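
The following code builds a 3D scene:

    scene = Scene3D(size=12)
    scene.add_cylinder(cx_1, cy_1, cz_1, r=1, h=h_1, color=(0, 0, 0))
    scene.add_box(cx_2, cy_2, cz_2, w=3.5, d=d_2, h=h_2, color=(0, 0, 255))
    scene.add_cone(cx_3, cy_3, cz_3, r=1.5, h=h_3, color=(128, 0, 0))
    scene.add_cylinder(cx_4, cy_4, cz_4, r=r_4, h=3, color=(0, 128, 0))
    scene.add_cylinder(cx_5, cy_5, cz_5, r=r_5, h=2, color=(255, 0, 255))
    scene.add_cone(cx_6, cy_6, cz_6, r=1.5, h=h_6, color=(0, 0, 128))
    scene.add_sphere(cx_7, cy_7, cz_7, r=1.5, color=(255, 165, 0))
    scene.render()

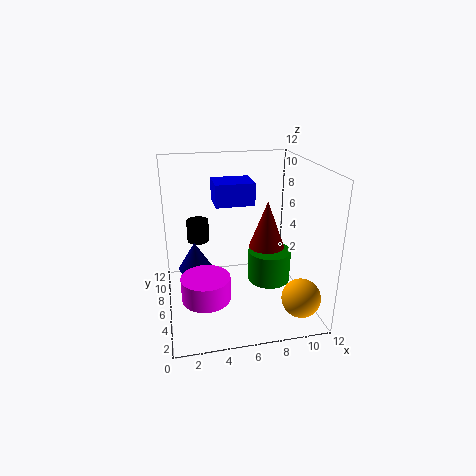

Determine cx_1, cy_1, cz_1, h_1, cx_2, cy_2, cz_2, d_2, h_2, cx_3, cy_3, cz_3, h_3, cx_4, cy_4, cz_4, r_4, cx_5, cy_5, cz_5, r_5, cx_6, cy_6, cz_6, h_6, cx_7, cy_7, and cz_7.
cx_1 = 3; cy_1 = 9.5; cz_1 = 4.5; h_1 = 2; cx_2 = 4.5; cy_2 = 8; cz_2 = 8; d_2 = 3; h_2 = 2; cx_3 = 8.5; cy_3 = 6; cz_3 = 5; h_3 = 4; cx_4 = 9.5; cy_4 = 8; cz_4 = 0.5; r_4 = 2; cx_5 = 3; cy_5 = 4.5; cz_5 = 1.5; r_5 = 2; cx_6 = 2.5; cy_6 = 8; cz_6 = 2.5; h_6 = 2.5; cx_7 = 10; cy_7 = 1.5; cz_7 = 2.5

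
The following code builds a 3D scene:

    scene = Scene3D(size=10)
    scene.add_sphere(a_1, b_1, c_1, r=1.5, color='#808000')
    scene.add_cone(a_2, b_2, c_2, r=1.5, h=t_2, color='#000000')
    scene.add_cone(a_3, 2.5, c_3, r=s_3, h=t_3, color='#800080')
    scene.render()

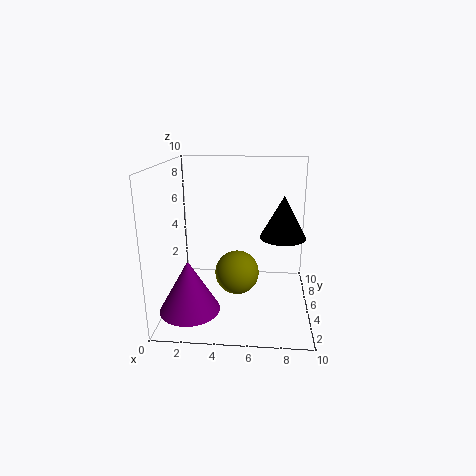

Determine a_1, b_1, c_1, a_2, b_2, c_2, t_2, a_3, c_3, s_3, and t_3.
a_1 = 5; b_1 = 4.25; c_1 = 2.75; a_2 = 8; b_2 = 4; c_2 = 5.5; t_2 = 2.75; a_3 = 2; c_3 = 0.75; s_3 = 2; t_3 = 3.5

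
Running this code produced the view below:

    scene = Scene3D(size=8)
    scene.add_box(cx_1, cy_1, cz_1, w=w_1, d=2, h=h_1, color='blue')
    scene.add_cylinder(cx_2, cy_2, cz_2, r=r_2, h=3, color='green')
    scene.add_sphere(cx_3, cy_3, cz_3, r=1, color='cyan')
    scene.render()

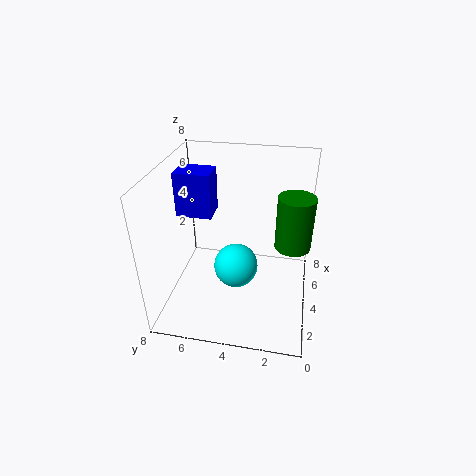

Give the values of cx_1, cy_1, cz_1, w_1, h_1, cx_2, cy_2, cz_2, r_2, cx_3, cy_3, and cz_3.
cx_1 = 4, cy_1 = 5.5, cz_1 = 5, w_1 = 1.5, h_1 = 2.5, cx_2 = 4.5, cy_2 = 1, cz_2 = 3.5, r_2 = 1, cx_3 = 1, cy_3 = 3.5, cz_3 = 4.5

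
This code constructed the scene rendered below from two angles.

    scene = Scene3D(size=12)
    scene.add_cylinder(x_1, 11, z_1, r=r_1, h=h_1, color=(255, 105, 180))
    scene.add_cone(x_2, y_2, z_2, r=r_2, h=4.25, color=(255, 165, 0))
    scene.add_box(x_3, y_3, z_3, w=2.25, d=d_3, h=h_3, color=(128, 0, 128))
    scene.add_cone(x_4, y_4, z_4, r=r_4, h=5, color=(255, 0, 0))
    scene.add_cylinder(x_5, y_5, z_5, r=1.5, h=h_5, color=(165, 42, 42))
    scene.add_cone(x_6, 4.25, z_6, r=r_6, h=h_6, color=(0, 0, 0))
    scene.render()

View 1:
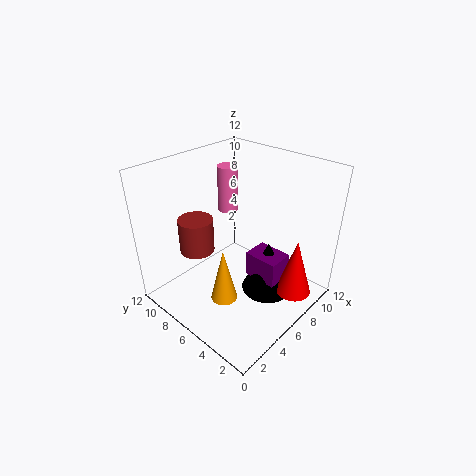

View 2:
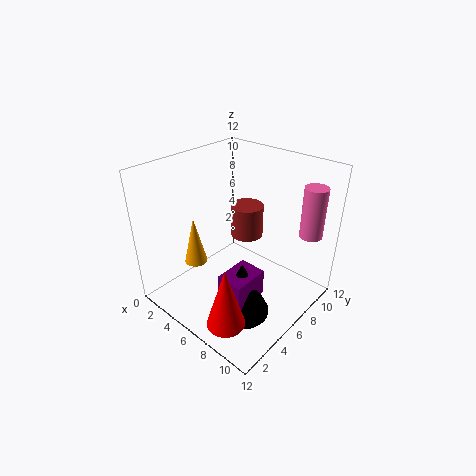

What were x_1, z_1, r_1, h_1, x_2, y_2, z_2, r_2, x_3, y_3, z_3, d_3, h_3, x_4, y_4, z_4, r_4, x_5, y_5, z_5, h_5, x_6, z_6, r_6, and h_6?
x_1 = 10; z_1 = 5.5; r_1 = 1; h_1 = 4.5; x_2 = 2.5; y_2 = 4.25; z_2 = 3; r_2 = 1; x_3 = 6.75; y_3 = 2.75; z_3 = 2; d_3 = 3; h_3 = 2.25; x_4 = 8.5; y_4 = 1.75; z_4 = 1.25; r_4 = 1.5; x_5 = 4.25; y_5 = 9.25; z_5 = 4.25; h_5 = 3; x_6 = 8; z_6 = 0.5; r_6 = 2.25; h_6 = 4.75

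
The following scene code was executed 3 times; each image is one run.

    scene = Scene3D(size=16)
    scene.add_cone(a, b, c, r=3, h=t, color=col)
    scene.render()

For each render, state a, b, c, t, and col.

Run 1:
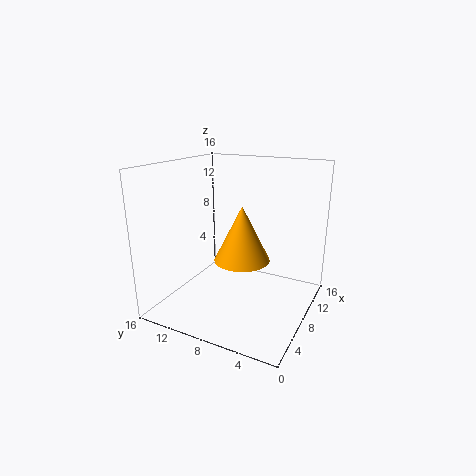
a = 7
b = 7
c = 6
t = 6
col = 'orange'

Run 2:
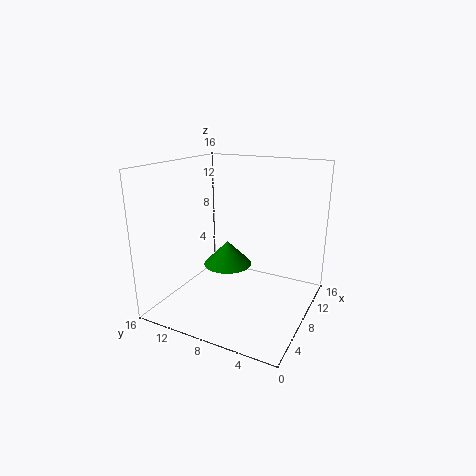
a = 11
b = 11
c = 3
t = 3
col = 'green'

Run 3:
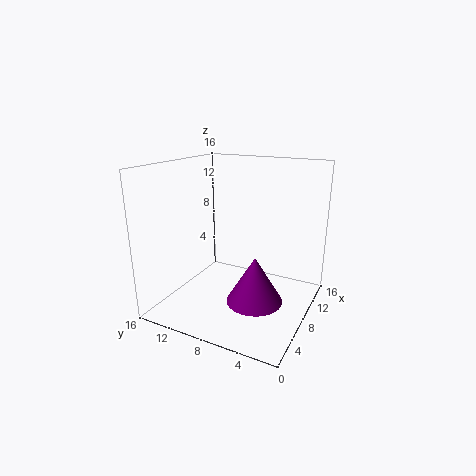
a = 6
b = 5
c = 2
t = 5
col = 'purple'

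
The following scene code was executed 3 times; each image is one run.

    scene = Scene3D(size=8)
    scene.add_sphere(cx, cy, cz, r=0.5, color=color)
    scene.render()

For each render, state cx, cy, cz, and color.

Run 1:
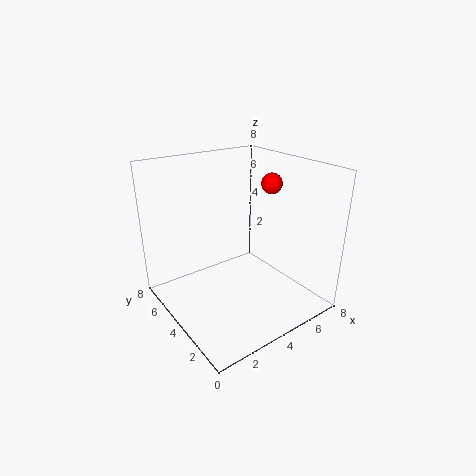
cx = 4.5; cy = 2; cz = 7.5; color = 'red'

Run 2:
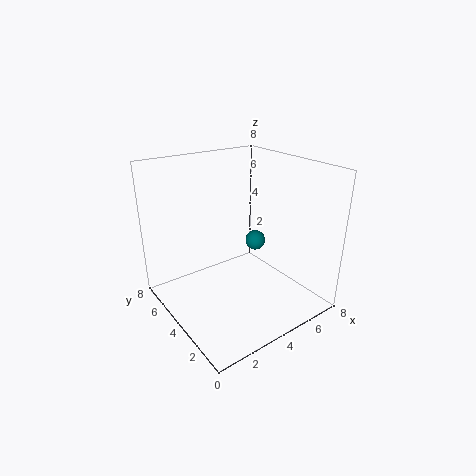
cx = 4; cy = 2.5; cz = 4.5; color = 'teal'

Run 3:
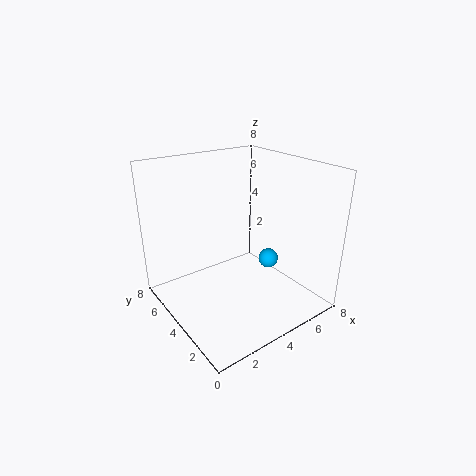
cx = 4.5; cy = 2; cz = 3.5; color = 'deepskyblue'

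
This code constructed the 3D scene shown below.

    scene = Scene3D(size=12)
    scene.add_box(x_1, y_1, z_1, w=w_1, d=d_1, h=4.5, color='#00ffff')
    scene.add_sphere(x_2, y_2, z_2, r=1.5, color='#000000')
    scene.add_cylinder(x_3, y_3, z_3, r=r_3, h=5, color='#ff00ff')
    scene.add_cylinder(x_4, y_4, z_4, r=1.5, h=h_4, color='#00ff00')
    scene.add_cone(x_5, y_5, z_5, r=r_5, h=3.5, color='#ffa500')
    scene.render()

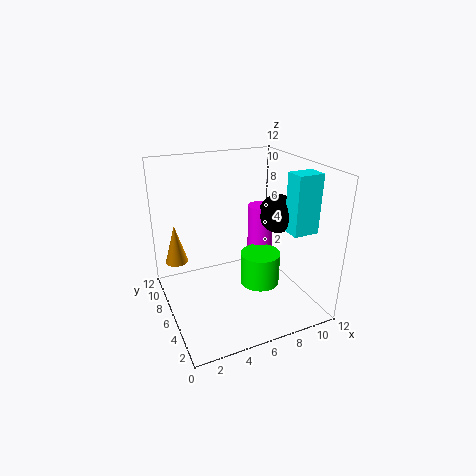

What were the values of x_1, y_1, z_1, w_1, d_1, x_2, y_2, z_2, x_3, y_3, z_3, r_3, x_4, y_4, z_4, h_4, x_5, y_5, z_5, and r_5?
x_1 = 8.5; y_1 = 1.5; z_1 = 7.5; w_1 = 2; d_1 = 1.5; x_2 = 8.5; y_2 = 4; z_2 = 8.5; x_3 = 7.5; y_3 = 5; z_3 = 4; r_3 = 1; x_4 = 6.5; y_4 = 3; z_4 = 3.5; h_4 = 2.5; x_5 = 1.5; y_5 = 9.5; z_5 = 3; r_5 = 1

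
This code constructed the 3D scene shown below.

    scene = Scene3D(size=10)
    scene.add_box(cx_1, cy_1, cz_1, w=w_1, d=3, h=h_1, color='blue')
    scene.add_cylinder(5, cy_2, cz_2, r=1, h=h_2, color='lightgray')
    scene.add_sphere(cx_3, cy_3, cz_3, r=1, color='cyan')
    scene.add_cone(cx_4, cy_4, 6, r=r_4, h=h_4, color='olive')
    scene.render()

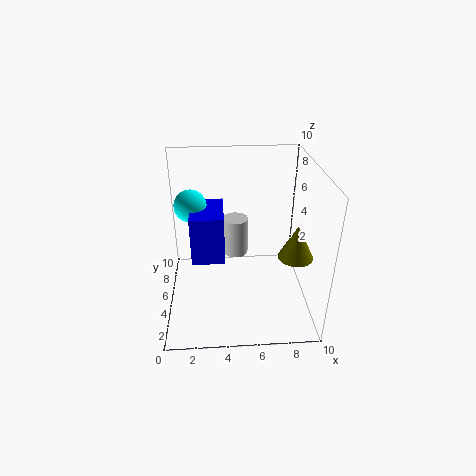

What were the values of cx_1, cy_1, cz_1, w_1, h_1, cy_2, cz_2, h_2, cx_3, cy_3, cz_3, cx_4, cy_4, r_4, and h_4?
cx_1 = 2, cy_1 = 2, cz_1 = 5, w_1 = 2, h_1 = 3, cy_2 = 8, cz_2 = 2, h_2 = 3, cx_3 = 2, cy_3 = 4, cz_3 = 8, cx_4 = 8, cy_4 = 1, r_4 = 1, h_4 = 2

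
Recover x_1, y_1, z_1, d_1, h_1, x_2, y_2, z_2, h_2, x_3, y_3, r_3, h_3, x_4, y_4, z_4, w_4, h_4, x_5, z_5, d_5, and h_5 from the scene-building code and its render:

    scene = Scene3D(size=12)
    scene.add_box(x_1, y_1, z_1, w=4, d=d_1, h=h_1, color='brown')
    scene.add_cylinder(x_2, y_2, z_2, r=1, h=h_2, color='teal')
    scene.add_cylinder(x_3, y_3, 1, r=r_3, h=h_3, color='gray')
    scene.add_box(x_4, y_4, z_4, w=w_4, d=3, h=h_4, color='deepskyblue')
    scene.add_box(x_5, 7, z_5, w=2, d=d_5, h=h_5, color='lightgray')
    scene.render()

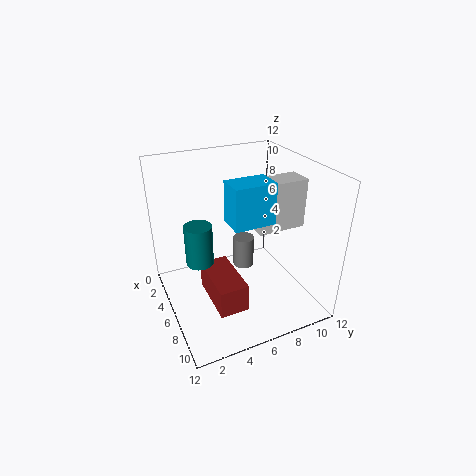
x_1 = 8
y_1 = 2
z_1 = 4
d_1 = 2
h_1 = 2
x_2 = 8
y_2 = 2
z_2 = 6
h_2 = 3
x_3 = 3
y_3 = 8
r_3 = 1
h_3 = 3
x_4 = 8
y_4 = 4
z_4 = 9
w_4 = 2
h_4 = 3
x_5 = 6
z_5 = 7
d_5 = 4
h_5 = 4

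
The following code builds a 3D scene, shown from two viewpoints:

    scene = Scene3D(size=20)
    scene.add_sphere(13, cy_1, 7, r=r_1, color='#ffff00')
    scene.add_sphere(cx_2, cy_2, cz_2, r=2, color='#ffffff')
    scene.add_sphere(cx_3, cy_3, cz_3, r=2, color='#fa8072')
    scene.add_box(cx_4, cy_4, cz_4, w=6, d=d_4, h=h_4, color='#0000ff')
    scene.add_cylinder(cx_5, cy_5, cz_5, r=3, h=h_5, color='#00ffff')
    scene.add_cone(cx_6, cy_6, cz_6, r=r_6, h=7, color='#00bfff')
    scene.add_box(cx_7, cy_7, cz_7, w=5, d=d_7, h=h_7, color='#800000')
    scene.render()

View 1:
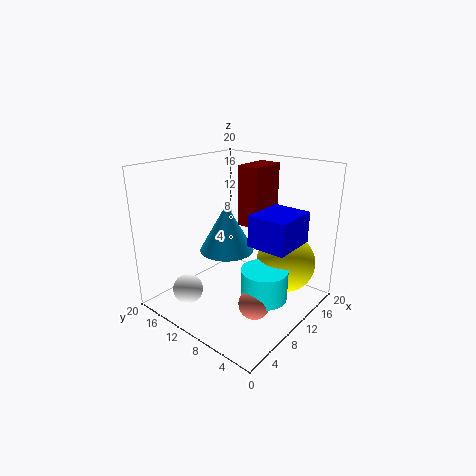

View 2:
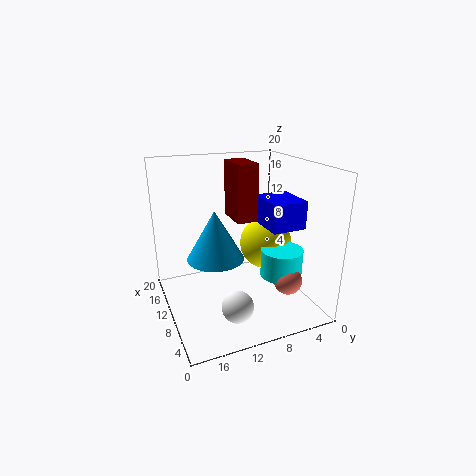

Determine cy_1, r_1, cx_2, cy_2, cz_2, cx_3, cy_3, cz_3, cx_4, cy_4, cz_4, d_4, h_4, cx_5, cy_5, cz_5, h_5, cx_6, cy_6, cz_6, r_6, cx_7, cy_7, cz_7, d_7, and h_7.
cy_1 = 4, r_1 = 4, cx_2 = 3, cy_2 = 13, cz_2 = 4, cx_3 = 6, cy_3 = 4, cz_3 = 4, cx_4 = 7, cy_4 = 1, cz_4 = 11, d_4 = 5, h_4 = 4, cx_5 = 8, cy_5 = 4, cz_5 = 4, h_5 = 4, cx_6 = 11, cy_6 = 13, cz_6 = 7, r_6 = 4, cx_7 = 10, cy_7 = 7, cz_7 = 12, d_7 = 3, h_7 = 8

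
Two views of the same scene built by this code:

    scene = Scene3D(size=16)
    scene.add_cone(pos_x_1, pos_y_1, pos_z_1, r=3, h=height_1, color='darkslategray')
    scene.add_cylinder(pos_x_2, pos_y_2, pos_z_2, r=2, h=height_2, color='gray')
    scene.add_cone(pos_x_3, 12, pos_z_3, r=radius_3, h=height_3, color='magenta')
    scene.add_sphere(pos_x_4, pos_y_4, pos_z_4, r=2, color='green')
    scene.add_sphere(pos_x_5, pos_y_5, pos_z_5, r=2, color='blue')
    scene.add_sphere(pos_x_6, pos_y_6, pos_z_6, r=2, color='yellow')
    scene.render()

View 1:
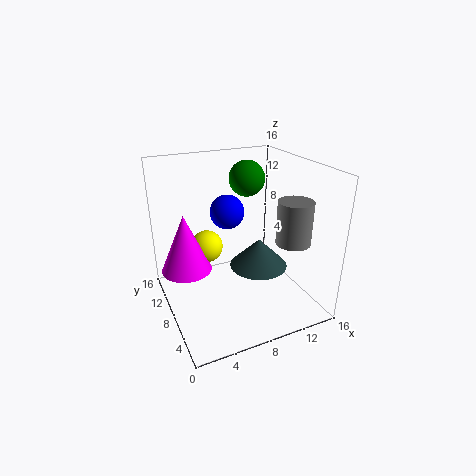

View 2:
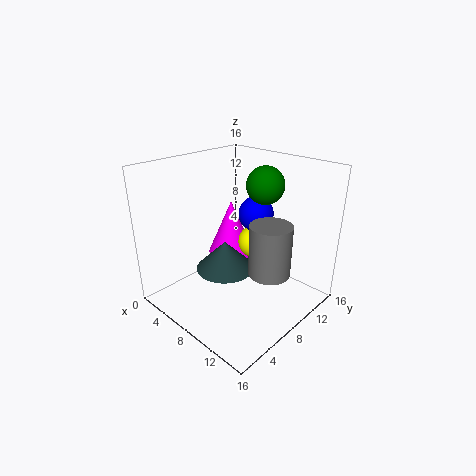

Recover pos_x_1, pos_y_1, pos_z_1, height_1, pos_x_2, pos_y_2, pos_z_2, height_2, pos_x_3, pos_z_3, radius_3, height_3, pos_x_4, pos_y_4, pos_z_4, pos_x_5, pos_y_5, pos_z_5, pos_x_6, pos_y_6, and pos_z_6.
pos_x_1 = 9; pos_y_1 = 5; pos_z_1 = 6; height_1 = 3; pos_x_2 = 14; pos_y_2 = 6; pos_z_2 = 7; height_2 = 5; pos_x_3 = 3; pos_z_3 = 3; radius_3 = 3; height_3 = 7; pos_x_4 = 10; pos_y_4 = 10; pos_z_4 = 14; pos_x_5 = 8; pos_y_5 = 11; pos_z_5 = 10; pos_x_6 = 6; pos_y_6 = 13; pos_z_6 = 5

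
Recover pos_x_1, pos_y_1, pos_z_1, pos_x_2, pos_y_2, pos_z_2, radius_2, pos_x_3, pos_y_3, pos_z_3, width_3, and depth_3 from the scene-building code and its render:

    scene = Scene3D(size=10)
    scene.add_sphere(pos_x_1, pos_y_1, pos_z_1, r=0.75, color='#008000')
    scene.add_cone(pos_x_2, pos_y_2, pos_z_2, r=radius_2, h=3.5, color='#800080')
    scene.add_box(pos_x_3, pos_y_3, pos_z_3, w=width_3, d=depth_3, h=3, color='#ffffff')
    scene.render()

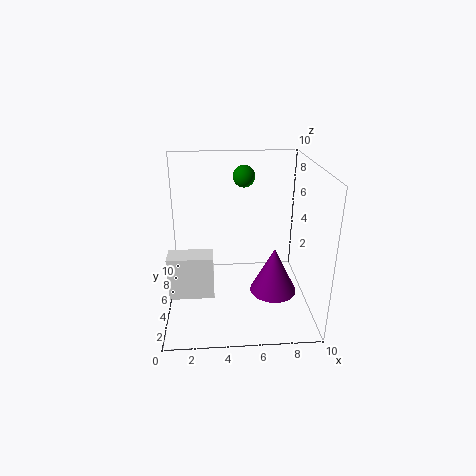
pos_x_1 = 5.5, pos_y_1 = 6.25, pos_z_1 = 9, pos_x_2 = 7.75, pos_y_2 = 5.5, pos_z_2 = 0.25, radius_2 = 1.75, pos_x_3 = 0.25, pos_y_3 = 3, pos_z_3 = 1.5, width_3 = 3, depth_3 = 1.5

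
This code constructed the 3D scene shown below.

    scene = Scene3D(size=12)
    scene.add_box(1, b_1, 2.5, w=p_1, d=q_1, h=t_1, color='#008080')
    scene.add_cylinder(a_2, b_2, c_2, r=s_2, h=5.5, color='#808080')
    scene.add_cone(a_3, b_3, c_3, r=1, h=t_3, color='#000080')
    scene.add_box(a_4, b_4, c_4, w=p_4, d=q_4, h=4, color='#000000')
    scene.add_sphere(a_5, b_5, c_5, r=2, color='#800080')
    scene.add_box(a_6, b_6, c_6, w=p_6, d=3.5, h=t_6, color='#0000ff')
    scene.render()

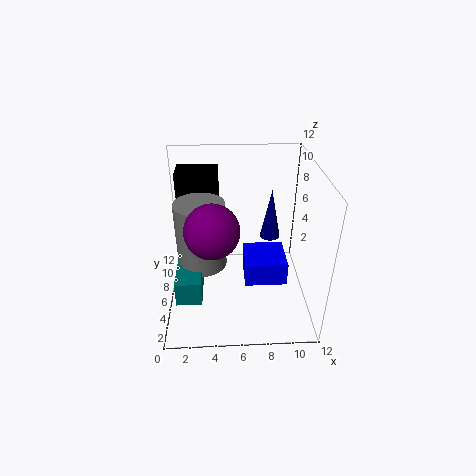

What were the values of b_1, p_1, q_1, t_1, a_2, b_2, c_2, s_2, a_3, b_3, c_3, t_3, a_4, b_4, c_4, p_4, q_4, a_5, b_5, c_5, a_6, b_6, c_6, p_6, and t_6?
b_1 = 2, p_1 = 2, q_1 = 4, t_1 = 2, a_2 = 3, b_2 = 5.5, c_2 = 4, s_2 = 2, a_3 = 9.5, b_3 = 11, c_3 = 3, t_3 = 5, a_4 = 1, b_4 = 7.5, c_4 = 7, p_4 = 3.5, q_4 = 2.5, a_5 = 4, b_5 = 3, c_5 = 8.5, a_6 = 6.5, b_6 = 4, c_6 = 2.5, p_6 = 3.5, t_6 = 2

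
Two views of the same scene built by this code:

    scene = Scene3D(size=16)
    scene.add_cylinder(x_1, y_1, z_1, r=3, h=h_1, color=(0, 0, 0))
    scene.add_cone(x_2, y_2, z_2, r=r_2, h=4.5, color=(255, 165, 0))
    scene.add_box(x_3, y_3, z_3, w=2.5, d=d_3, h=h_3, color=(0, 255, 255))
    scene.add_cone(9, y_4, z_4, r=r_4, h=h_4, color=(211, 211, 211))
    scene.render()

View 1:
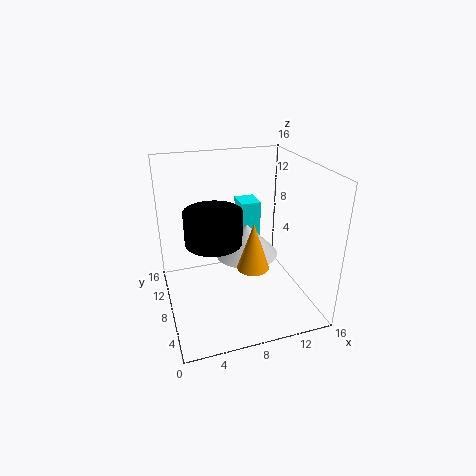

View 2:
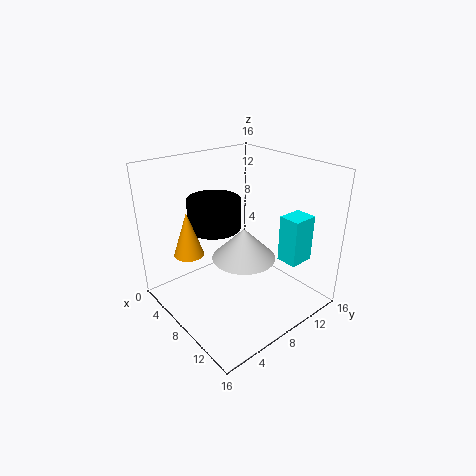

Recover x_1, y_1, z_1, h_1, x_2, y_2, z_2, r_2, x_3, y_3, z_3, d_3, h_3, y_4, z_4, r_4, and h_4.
x_1 = 5, y_1 = 7, z_1 = 8.5, h_1 = 3.5, x_2 = 7.5, y_2 = 2, z_2 = 8, r_2 = 1.5, x_3 = 10, y_3 = 12.5, z_3 = 4.5, d_3 = 3, h_3 = 5.5, y_4 = 8, z_4 = 6, r_4 = 3.5, h_4 = 3.5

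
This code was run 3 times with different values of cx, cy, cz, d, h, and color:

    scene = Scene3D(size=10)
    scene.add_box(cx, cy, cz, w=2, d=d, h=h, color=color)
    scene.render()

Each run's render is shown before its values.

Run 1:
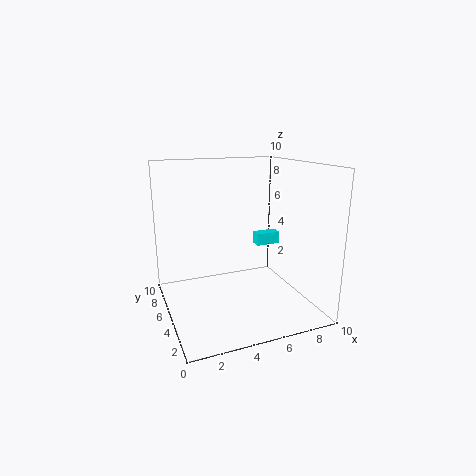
cx = 8
cy = 8
cz = 3
d = 1
h = 1
color = 'cyan'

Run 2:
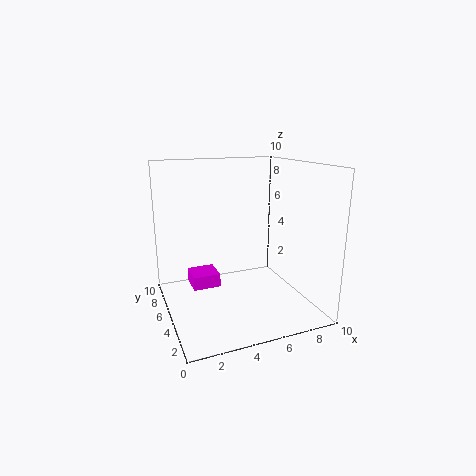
cx = 2
cy = 6
cz = 1
d = 2
h = 1
color = 'magenta'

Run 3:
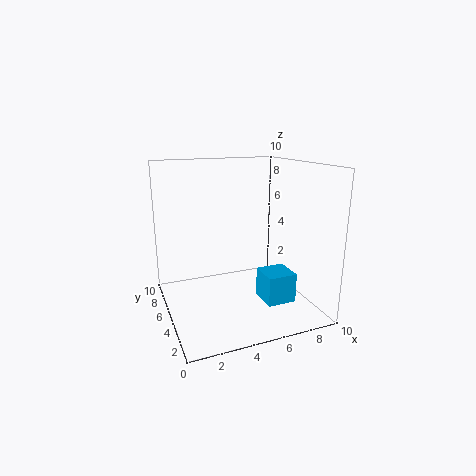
cx = 6
cy = 2
cz = 1
d = 2
h = 2
color = 'deepskyblue'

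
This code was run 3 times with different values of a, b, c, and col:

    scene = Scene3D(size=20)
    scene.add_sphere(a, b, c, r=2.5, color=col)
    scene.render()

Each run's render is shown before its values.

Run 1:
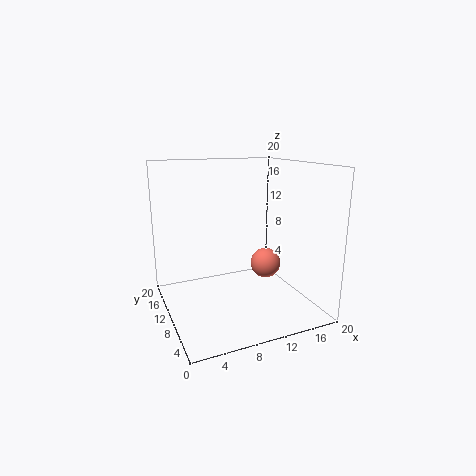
a = 17.5; b = 15.5; c = 3; col = 'salmon'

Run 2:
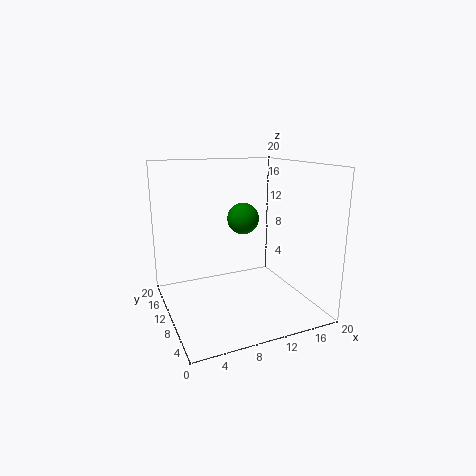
a = 13.5; b = 16; c = 11; col = 'green'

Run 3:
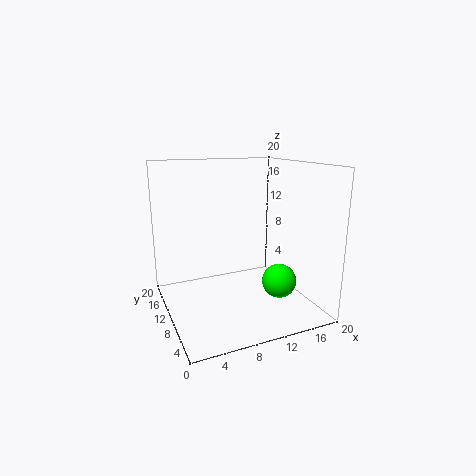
a = 16; b = 8.5; c = 3; col = 'lime'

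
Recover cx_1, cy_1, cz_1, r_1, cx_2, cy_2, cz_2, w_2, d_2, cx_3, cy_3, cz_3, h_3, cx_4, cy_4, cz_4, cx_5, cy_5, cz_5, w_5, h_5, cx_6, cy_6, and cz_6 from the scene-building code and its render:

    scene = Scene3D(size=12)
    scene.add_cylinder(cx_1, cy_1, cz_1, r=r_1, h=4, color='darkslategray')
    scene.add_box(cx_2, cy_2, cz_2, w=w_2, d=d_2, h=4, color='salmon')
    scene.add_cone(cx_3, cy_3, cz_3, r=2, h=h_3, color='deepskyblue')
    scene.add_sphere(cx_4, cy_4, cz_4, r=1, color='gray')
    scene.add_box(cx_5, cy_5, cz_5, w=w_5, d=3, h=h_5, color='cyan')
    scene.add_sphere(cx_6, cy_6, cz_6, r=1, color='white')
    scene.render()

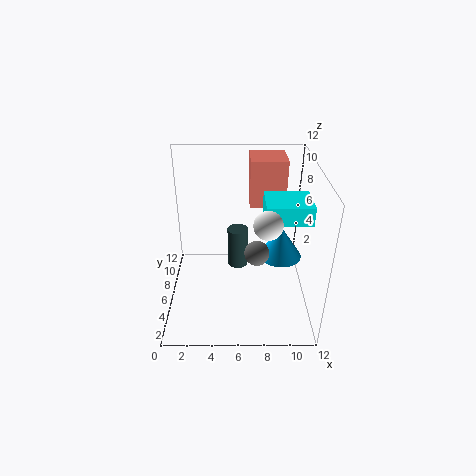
cx_1 = 6
cy_1 = 10
cz_1 = 0.5
r_1 = 1
cx_2 = 7
cy_2 = 7.5
cz_2 = 8
w_2 = 3
d_2 = 3
cx_3 = 10
cy_3 = 8.5
cz_3 = 2.5
h_3 = 3
cx_4 = 7.5
cy_4 = 4.5
cz_4 = 5.5
cx_5 = 8
cy_5 = 3.5
cz_5 = 8.5
w_5 = 3.5
h_5 = 1.5
cx_6 = 8
cy_6 = 2
cz_6 = 9.5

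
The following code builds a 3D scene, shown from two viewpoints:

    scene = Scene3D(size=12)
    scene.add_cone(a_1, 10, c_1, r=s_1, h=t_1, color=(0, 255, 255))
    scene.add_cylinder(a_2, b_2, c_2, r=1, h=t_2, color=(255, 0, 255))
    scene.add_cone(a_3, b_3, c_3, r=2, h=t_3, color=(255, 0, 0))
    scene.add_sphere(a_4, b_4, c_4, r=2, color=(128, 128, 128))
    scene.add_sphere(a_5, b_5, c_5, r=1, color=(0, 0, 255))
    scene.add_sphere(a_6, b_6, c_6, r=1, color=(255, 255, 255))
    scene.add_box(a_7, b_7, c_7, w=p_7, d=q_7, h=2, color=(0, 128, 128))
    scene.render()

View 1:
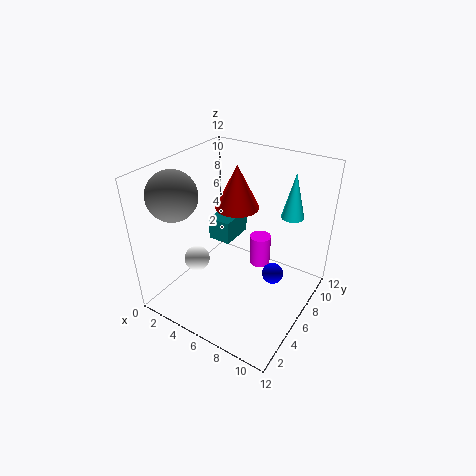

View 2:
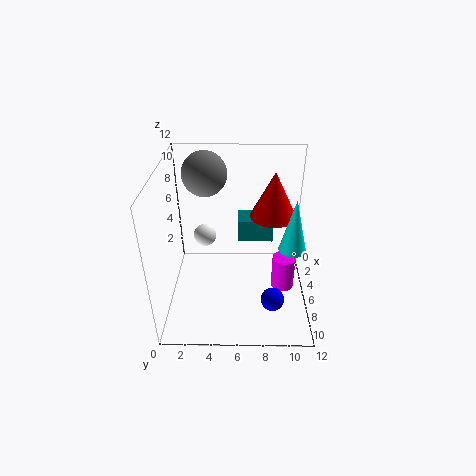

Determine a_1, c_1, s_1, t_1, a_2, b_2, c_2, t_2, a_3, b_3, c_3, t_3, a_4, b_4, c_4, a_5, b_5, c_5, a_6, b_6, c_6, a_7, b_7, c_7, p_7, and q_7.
a_1 = 9
c_1 = 7
s_1 = 1
t_1 = 4
a_2 = 6
b_2 = 10
c_2 = 1
t_2 = 3
a_3 = 4
b_3 = 9
c_3 = 7
t_3 = 4
a_4 = 2
b_4 = 3
c_4 = 10
a_5 = 8
b_5 = 9
c_5 = 1
a_6 = 4
b_6 = 3
c_6 = 5
a_7 = 3
b_7 = 6
c_7 = 5
p_7 = 2
q_7 = 3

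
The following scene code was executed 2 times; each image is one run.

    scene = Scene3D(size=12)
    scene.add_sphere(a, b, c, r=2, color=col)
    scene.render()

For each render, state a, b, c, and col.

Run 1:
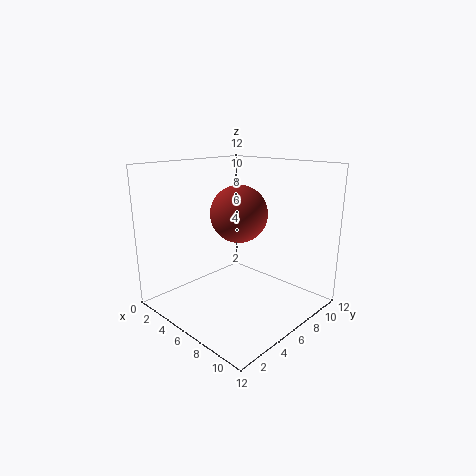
a = 8.5, b = 3.5, c = 9, col = 'brown'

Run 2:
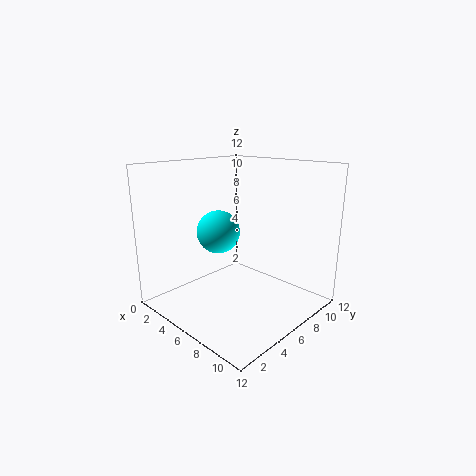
a = 2.5, b = 7, c = 5.5, col = 'cyan'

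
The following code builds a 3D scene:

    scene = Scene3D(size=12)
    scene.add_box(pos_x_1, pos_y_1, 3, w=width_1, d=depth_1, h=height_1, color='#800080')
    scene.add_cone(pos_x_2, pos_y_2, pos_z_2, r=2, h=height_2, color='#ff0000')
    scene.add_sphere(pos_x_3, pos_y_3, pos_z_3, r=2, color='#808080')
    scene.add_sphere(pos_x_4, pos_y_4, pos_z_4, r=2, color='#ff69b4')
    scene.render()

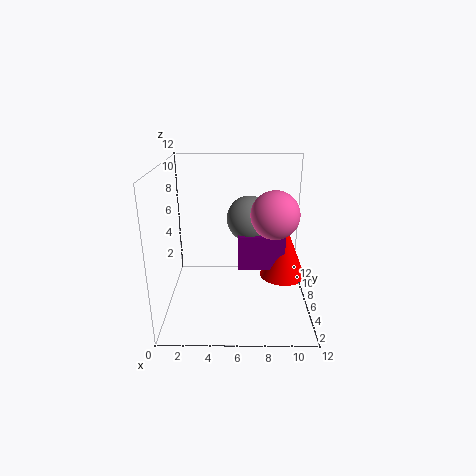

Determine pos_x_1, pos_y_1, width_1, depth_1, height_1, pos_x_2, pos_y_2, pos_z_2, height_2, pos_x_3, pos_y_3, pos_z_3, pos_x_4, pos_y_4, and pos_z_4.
pos_x_1 = 6; pos_y_1 = 6; width_1 = 4; depth_1 = 4; height_1 = 3; pos_x_2 = 10; pos_y_2 = 7; pos_z_2 = 2; height_2 = 5; pos_x_3 = 7; pos_y_3 = 8; pos_z_3 = 7; pos_x_4 = 9; pos_y_4 = 6; pos_z_4 = 8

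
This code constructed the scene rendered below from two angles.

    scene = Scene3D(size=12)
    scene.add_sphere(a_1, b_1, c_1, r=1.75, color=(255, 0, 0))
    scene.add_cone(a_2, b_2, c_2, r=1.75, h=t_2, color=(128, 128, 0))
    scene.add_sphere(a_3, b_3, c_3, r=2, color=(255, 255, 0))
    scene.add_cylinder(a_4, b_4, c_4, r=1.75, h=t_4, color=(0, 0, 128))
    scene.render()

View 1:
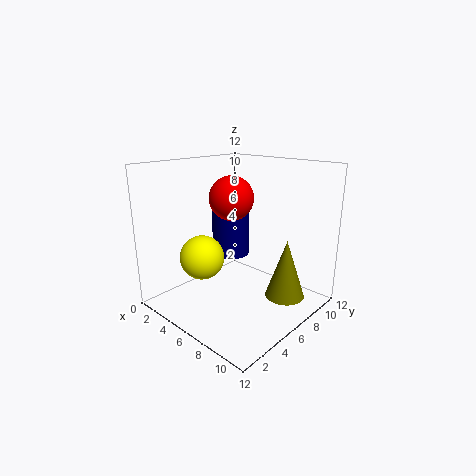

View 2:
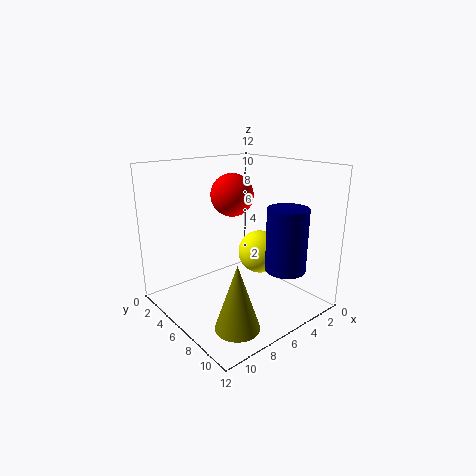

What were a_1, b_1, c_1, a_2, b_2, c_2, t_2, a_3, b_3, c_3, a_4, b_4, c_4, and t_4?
a_1 = 6; b_1 = 5.25; c_1 = 9.5; a_2 = 8.75; b_2 = 9.25; c_2 = 0.25; t_2 = 5.25; a_3 = 2.5; b_3 = 5; c_3 = 3.5; a_4 = 2.75; b_4 = 8.5; c_4 = 3; t_4 = 5.5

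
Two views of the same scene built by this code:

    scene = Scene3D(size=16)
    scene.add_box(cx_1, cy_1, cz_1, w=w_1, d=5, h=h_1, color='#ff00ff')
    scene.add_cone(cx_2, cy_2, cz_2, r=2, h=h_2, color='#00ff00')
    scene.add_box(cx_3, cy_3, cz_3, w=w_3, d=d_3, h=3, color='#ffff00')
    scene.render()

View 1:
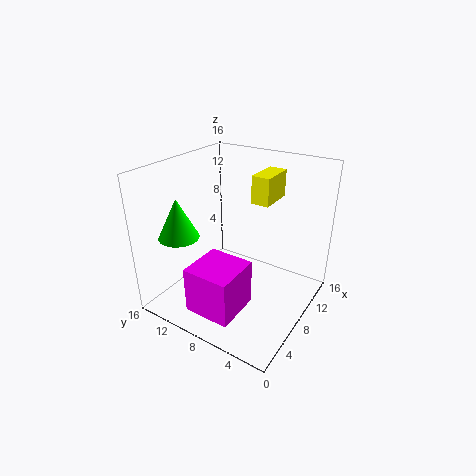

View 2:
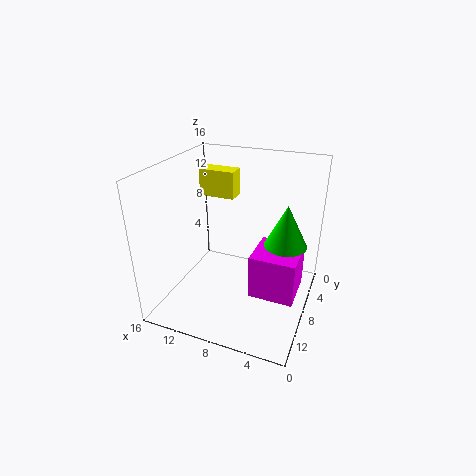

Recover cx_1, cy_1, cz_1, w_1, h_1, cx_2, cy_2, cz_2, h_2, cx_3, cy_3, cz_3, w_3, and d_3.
cx_1 = 1
cy_1 = 5
cz_1 = 2
w_1 = 5
h_1 = 5
cx_2 = 2
cy_2 = 11
cz_2 = 10
h_2 = 4
cx_3 = 9
cy_3 = 5
cz_3 = 12
w_3 = 4
d_3 = 2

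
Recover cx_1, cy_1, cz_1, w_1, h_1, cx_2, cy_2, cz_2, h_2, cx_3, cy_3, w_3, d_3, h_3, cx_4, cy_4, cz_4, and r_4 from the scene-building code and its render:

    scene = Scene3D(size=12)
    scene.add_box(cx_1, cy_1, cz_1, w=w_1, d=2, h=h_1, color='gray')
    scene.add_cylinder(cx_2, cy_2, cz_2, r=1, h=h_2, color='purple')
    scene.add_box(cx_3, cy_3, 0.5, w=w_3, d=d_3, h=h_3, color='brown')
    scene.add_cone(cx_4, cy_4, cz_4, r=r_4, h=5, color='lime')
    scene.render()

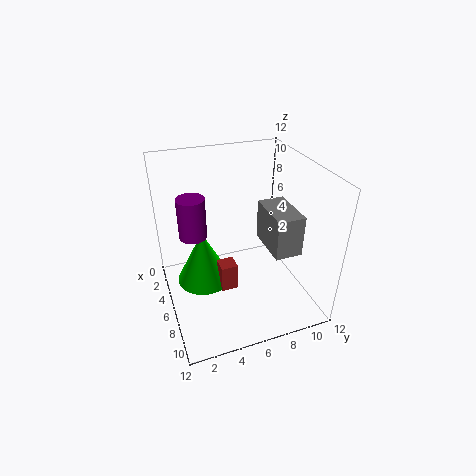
cx_1 = 7.5, cy_1 = 7, cz_1 = 7, w_1 = 3.5, h_1 = 3, cx_2 = 7.5, cy_2 = 2, cz_2 = 8, h_2 = 3, cx_3 = 4.5, cy_3 = 4.5, w_3 = 1.5, d_3 = 1.5, h_3 = 2.5, cx_4 = 3.5, cy_4 = 3.5, cz_4 = 0.5, r_4 = 2.5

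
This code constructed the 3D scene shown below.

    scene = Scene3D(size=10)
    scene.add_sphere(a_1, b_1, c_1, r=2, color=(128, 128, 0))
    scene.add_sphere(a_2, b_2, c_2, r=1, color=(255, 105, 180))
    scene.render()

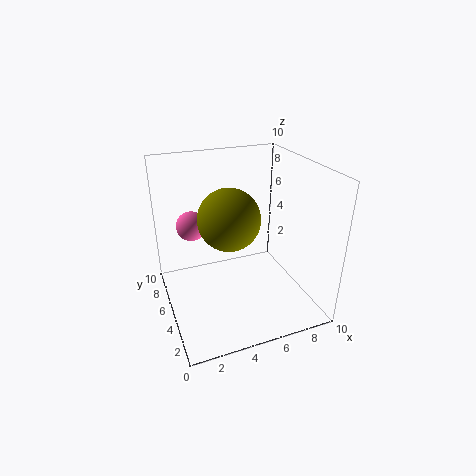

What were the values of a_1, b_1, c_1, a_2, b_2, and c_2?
a_1 = 4; b_1 = 4; c_1 = 7; a_2 = 2; b_2 = 6; c_2 = 6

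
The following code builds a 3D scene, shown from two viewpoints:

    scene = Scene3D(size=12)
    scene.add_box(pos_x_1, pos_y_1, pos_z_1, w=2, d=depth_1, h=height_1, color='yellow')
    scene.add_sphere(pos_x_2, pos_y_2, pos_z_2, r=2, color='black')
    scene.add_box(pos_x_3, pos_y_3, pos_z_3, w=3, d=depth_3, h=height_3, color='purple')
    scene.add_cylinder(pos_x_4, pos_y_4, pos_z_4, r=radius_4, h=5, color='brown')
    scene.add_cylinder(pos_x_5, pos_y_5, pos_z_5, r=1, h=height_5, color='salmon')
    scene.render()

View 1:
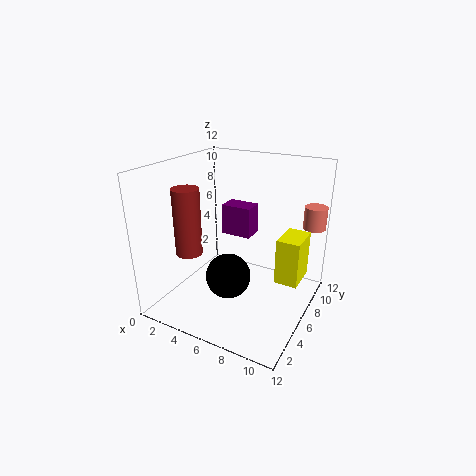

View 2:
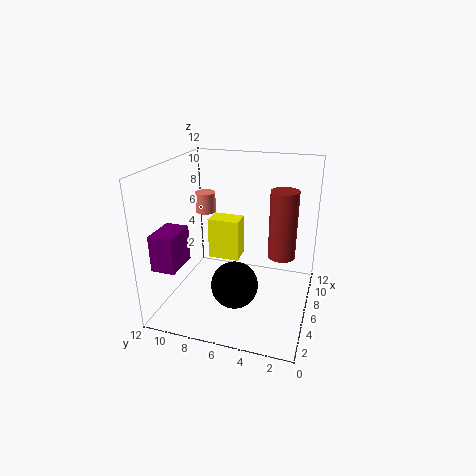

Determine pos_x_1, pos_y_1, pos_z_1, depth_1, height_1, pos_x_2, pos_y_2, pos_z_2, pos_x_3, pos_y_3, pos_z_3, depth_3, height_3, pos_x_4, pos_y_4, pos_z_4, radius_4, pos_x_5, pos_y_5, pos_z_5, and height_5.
pos_x_1 = 9, pos_y_1 = 7, pos_z_1 = 2, depth_1 = 3, height_1 = 4, pos_x_2 = 5, pos_y_2 = 6, pos_z_2 = 2, pos_x_3 = 2, pos_y_3 = 10, pos_z_3 = 4, depth_3 = 2, height_3 = 3, pos_x_4 = 4, pos_y_4 = 2, pos_z_4 = 6, radius_4 = 1, pos_x_5 = 11, pos_y_5 = 11, pos_z_5 = 6, height_5 = 2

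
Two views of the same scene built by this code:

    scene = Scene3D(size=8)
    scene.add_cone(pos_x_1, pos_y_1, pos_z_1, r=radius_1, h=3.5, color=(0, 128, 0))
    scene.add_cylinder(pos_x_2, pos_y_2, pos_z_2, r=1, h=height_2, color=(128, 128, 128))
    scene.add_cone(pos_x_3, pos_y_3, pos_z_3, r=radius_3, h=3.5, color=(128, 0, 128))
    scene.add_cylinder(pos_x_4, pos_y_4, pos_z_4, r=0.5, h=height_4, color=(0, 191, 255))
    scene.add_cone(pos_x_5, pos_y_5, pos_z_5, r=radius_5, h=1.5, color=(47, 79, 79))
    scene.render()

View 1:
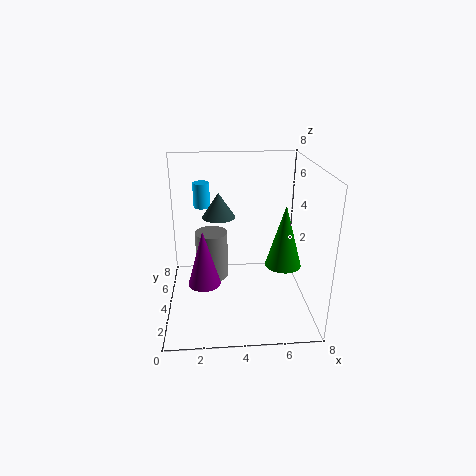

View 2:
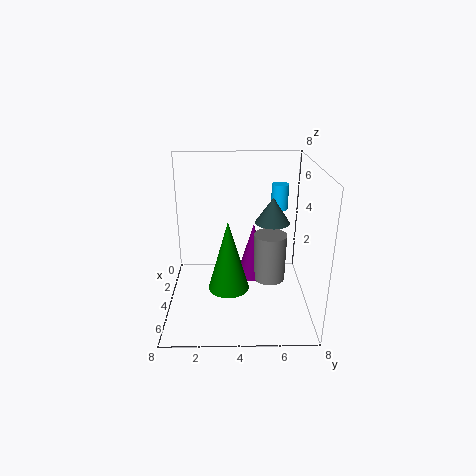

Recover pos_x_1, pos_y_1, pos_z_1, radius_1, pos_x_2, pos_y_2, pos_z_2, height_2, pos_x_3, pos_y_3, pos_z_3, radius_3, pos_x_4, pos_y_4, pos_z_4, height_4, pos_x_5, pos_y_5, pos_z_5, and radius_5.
pos_x_1 = 6.5, pos_y_1 = 3.5, pos_z_1 = 2.5, radius_1 = 1, pos_x_2 = 2.5, pos_y_2 = 6, pos_z_2 = 0.5, height_2 = 3, pos_x_3 = 2, pos_y_3 = 5, pos_z_3 = 0.5, radius_3 = 1, pos_x_4 = 2, pos_y_4 = 6.5, pos_z_4 = 5, height_4 = 1.5, pos_x_5 = 3, pos_y_5 = 6, pos_z_5 = 4.5, radius_5 = 1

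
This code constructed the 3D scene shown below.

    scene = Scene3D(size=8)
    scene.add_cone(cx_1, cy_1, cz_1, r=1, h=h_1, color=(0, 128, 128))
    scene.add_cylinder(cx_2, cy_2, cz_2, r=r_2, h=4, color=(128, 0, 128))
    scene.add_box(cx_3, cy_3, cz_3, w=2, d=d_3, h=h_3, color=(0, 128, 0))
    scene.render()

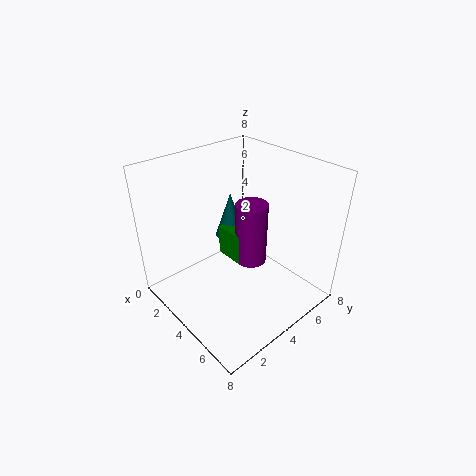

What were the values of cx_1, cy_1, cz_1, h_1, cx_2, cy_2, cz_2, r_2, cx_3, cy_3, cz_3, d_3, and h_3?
cx_1 = 1
cy_1 = 6
cz_1 = 2
h_1 = 3
cx_2 = 3
cy_2 = 6
cz_2 = 1
r_2 = 1
cx_3 = 1
cy_3 = 5
cz_3 = 1
d_3 = 1
h_3 = 2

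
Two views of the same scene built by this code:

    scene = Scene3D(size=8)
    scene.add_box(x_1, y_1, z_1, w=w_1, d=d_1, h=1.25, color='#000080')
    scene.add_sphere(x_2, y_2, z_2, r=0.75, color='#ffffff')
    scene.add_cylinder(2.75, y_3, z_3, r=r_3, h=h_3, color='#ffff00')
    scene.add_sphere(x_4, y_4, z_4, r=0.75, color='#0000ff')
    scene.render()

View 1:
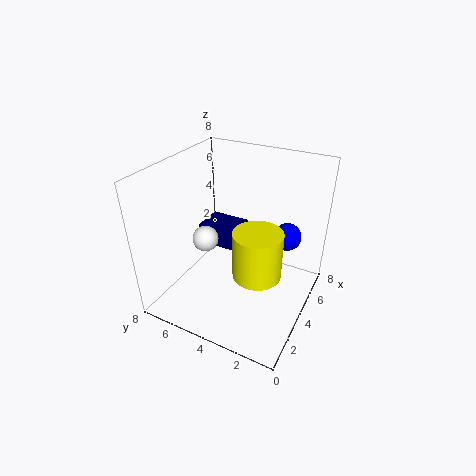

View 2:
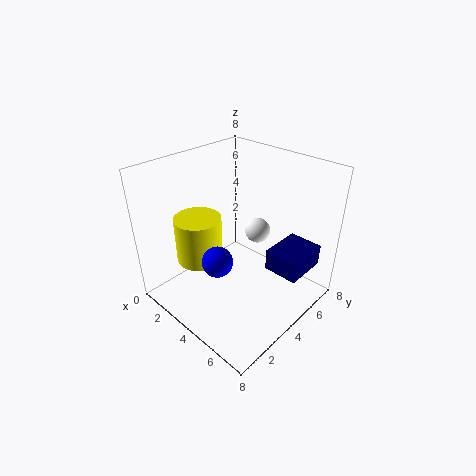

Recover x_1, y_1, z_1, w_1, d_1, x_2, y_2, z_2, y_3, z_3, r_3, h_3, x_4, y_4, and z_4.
x_1 = 5.25, y_1 = 5, z_1 = 2, w_1 = 2, d_1 = 2.5, x_2 = 3.75, y_2 = 6, z_2 = 3.5, y_3 = 2.25, z_3 = 3, r_3 = 1.25, h_3 = 2.5, x_4 = 5, y_4 = 1.5, z_4 = 4.25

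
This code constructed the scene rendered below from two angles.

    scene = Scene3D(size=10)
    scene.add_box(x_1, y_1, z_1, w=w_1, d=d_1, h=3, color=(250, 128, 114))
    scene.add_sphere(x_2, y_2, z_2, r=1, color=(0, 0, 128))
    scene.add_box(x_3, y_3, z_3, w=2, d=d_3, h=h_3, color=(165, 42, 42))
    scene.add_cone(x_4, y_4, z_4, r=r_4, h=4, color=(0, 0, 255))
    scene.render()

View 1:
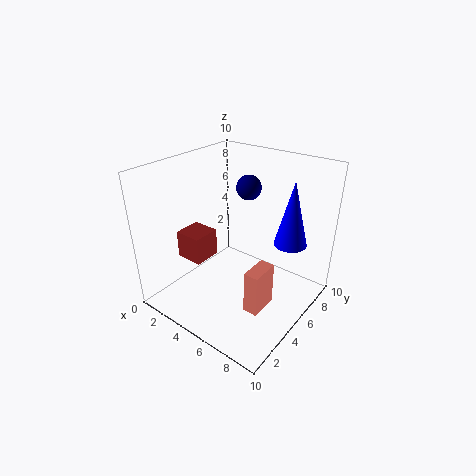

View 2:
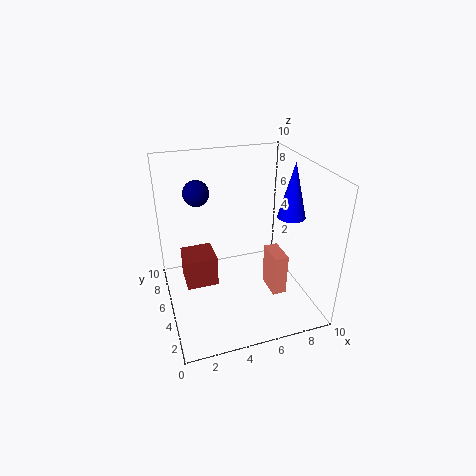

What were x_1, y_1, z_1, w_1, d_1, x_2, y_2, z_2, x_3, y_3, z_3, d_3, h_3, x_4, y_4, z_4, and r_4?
x_1 = 7
y_1 = 3
z_1 = 1
w_1 = 1
d_1 = 2
x_2 = 3
y_2 = 9
z_2 = 7
x_3 = 1
y_3 = 3
z_3 = 3
d_3 = 2
h_3 = 2
x_4 = 9
y_4 = 5
z_4 = 6
r_4 = 1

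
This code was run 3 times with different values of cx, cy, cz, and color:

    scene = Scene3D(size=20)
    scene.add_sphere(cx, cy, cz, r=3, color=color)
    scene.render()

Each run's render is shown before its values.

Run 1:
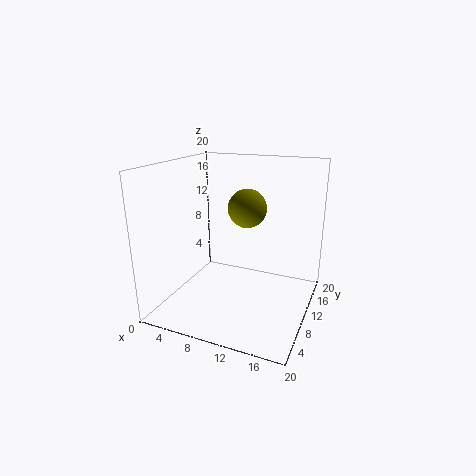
cx = 9
cy = 16
cz = 12.5
color = 'olive'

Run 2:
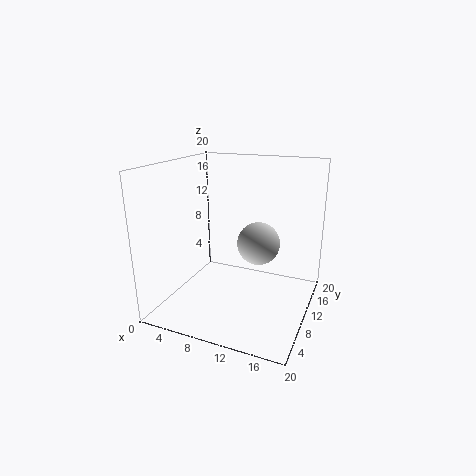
cx = 12.5
cy = 11.5
cz = 9
color = 'lightgray'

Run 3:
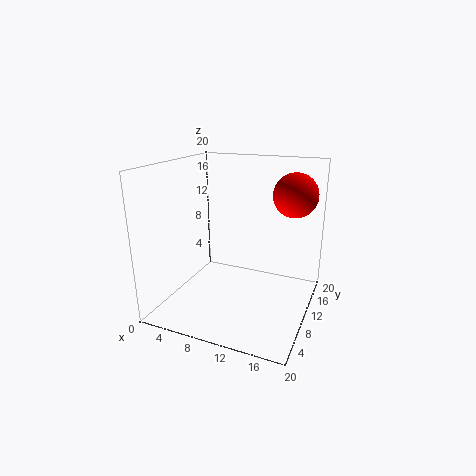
cx = 17
cy = 13
cz = 16
color = 'red'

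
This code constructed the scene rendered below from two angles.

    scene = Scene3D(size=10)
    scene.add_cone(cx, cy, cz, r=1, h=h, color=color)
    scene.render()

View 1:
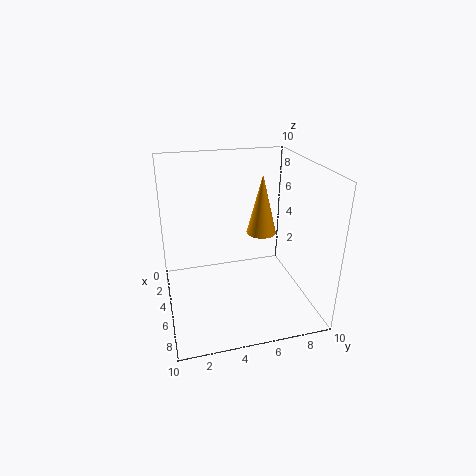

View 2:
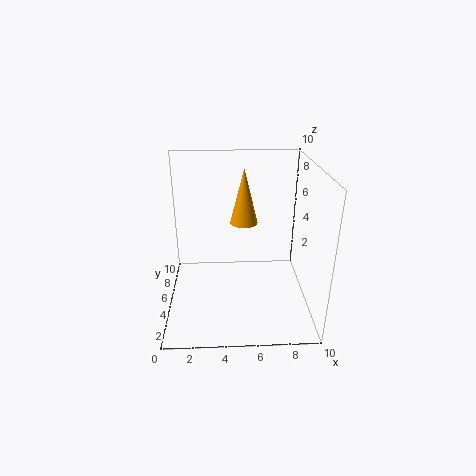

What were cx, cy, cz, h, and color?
cx = 5.5; cy = 6.5; cz = 5.5; h = 4; color = 'orange'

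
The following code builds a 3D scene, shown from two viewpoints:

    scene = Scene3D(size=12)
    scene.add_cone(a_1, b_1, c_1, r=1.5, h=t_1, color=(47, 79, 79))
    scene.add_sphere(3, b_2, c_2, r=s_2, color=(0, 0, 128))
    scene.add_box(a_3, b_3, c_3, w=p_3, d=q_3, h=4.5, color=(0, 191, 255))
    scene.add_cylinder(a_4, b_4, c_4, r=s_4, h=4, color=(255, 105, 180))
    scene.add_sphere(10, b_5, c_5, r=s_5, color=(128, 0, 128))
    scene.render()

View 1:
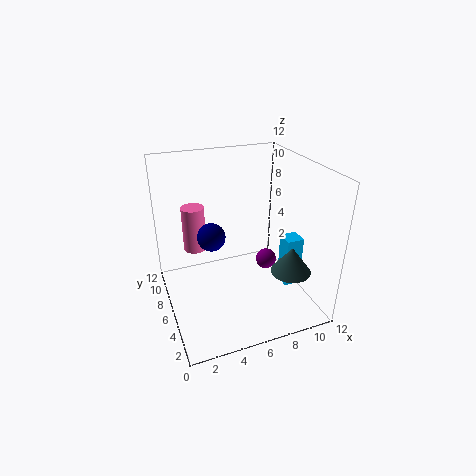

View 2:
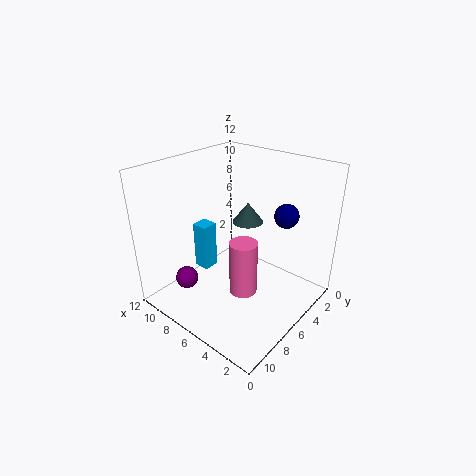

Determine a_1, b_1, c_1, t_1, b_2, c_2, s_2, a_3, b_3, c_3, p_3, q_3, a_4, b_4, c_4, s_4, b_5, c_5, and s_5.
a_1 = 8.5
b_1 = 1.5
c_1 = 5
t_1 = 2
b_2 = 3.5
c_2 = 8
s_2 = 1
a_3 = 10
b_3 = 4.5
c_3 = 1
p_3 = 1.5
q_3 = 1.5
a_4 = 3
b_4 = 9
c_4 = 4
s_4 = 1
b_5 = 8.5
c_5 = 1.5
s_5 = 1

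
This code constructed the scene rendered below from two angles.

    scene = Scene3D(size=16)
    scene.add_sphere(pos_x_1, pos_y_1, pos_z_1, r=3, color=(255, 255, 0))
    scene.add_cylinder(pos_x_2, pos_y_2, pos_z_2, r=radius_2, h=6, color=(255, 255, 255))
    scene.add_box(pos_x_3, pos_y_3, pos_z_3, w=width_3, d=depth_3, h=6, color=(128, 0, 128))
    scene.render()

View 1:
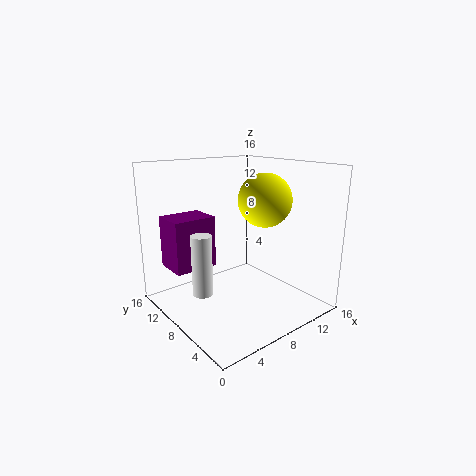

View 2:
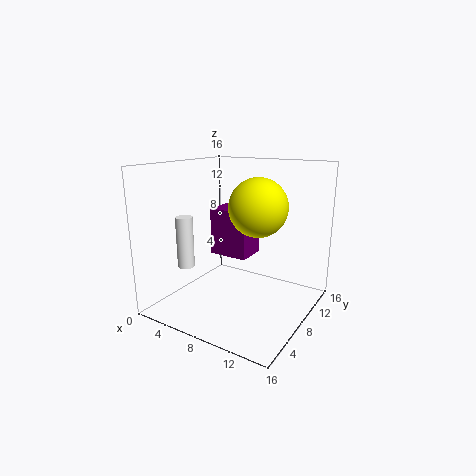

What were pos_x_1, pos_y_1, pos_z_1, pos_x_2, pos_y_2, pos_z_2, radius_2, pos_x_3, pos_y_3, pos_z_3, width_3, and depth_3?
pos_x_1 = 11
pos_y_1 = 7
pos_z_1 = 12
pos_x_2 = 2
pos_y_2 = 6
pos_z_2 = 4
radius_2 = 1
pos_x_3 = 2
pos_y_3 = 11
pos_z_3 = 4
width_3 = 5
depth_3 = 4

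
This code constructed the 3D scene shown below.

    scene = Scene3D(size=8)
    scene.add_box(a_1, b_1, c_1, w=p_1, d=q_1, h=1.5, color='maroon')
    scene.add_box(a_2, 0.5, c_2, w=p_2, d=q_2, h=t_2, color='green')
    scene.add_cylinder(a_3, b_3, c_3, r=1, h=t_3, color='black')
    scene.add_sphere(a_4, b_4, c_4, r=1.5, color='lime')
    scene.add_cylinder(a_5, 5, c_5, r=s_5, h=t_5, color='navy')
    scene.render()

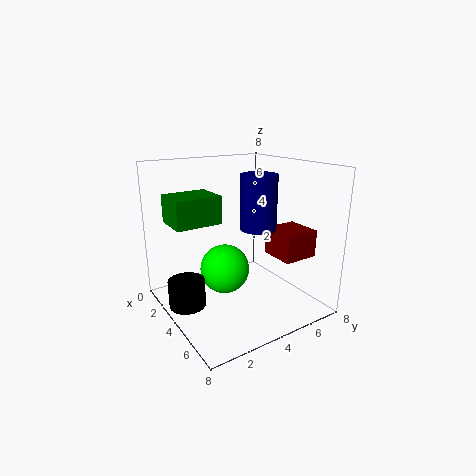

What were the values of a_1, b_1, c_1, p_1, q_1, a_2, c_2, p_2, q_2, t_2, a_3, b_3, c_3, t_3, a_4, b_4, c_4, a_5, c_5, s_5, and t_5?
a_1 = 4.5, b_1 = 5.5, c_1 = 3, p_1 = 2, q_1 = 2, a_2 = 2, c_2 = 5, p_2 = 2, q_2 = 2.5, t_2 = 1.5, a_3 = 3.5, b_3 = 1, c_3 = 0.5, t_3 = 1.5, a_4 = 2.5, b_4 = 4, c_4 = 1.5, a_5 = 4.5, c_5 = 4.5, s_5 = 1, t_5 = 3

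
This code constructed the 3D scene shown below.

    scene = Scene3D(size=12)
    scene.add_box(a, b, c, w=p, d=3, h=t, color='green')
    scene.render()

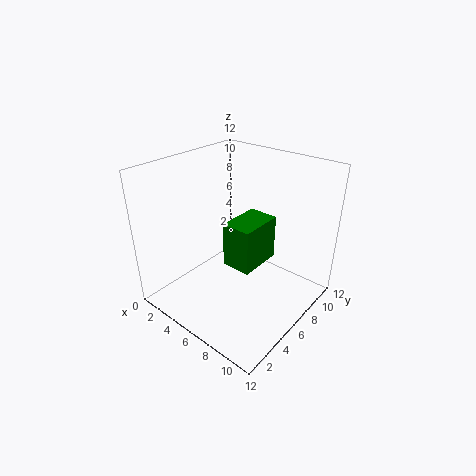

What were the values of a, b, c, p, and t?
a = 8.5
b = 1.5
c = 7
p = 2
t = 3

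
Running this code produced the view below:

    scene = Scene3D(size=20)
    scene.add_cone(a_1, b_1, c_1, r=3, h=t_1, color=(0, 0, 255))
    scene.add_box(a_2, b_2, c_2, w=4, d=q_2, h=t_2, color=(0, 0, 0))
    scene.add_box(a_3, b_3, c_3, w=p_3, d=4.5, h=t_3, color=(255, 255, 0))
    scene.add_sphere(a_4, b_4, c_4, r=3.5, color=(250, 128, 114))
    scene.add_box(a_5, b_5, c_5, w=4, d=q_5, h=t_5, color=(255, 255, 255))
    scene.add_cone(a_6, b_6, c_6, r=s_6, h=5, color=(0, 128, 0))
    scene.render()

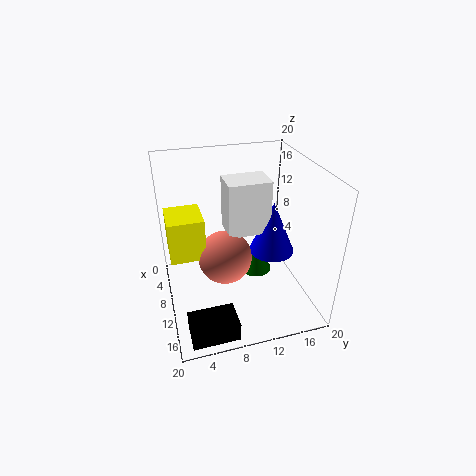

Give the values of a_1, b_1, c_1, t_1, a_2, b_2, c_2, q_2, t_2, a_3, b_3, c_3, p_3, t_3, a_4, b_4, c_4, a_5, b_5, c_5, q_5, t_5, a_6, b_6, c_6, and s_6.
a_1 = 12.5
b_1 = 14
c_1 = 9
t_1 = 7
a_2 = 16
b_2 = 1.5
c_2 = 1.5
q_2 = 6
t_2 = 2.5
a_3 = 8
b_3 = 0.5
c_3 = 9.5
p_3 = 5
t_3 = 5.5
a_4 = 12.5
b_4 = 7.5
c_4 = 9
a_5 = 9
b_5 = 8
c_5 = 12
q_5 = 5.5
t_5 = 7
a_6 = 6.5
b_6 = 14
c_6 = 1.5
s_6 = 2.5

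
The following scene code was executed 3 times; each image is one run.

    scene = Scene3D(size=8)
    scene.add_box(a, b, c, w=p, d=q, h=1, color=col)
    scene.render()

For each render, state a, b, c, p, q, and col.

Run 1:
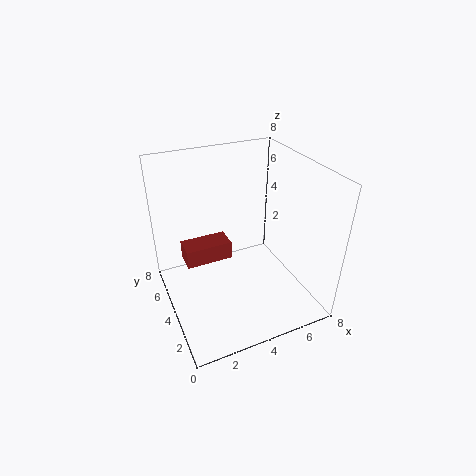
a = 1
b = 3.75
c = 3
p = 2.5
q = 1.25
col = 'brown'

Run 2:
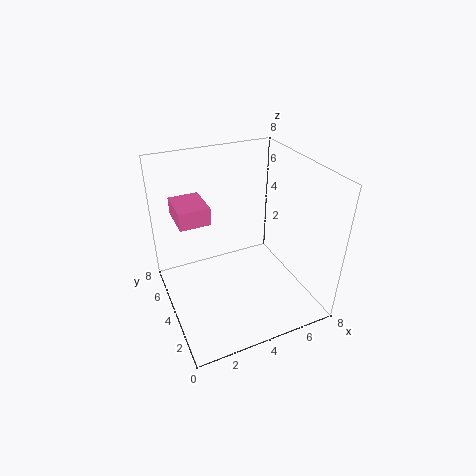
a = 1
b = 4.75
c = 4.75
p = 1.75
q = 2.25
col = 'hotpink'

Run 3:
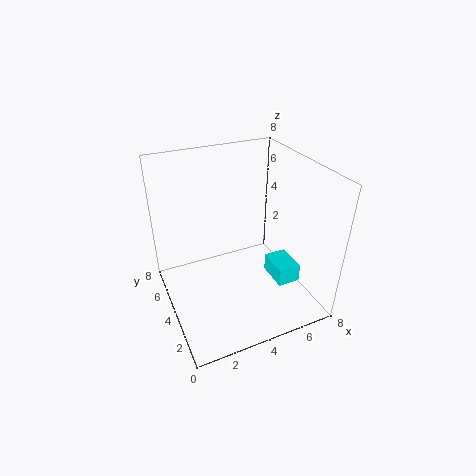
a = 5.5
b = 1.75
c = 1.75
p = 1.25
q = 1.75
col = 'cyan'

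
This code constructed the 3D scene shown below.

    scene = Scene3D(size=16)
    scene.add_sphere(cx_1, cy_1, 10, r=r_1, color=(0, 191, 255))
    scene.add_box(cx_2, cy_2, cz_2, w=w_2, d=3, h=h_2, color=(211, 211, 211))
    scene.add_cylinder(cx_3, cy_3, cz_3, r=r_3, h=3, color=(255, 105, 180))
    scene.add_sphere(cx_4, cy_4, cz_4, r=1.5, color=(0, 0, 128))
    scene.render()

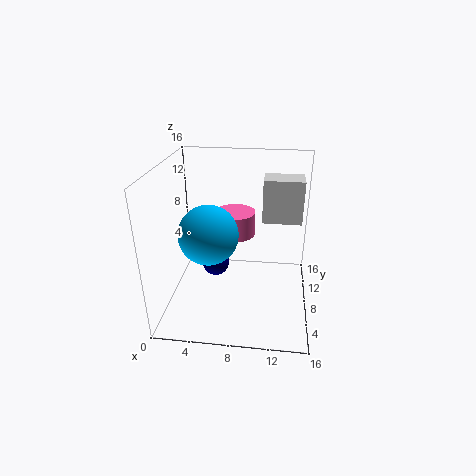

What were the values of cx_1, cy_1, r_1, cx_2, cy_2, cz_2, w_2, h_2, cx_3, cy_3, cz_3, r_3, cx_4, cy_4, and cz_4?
cx_1 = 5.5
cy_1 = 4.5
r_1 = 3
cx_2 = 10.5
cy_2 = 10
cz_2 = 9
w_2 = 4.5
h_2 = 5
cx_3 = 7
cy_3 = 13
cz_3 = 6
r_3 = 2.5
cx_4 = 5.5
cy_4 = 7.5
cz_4 = 5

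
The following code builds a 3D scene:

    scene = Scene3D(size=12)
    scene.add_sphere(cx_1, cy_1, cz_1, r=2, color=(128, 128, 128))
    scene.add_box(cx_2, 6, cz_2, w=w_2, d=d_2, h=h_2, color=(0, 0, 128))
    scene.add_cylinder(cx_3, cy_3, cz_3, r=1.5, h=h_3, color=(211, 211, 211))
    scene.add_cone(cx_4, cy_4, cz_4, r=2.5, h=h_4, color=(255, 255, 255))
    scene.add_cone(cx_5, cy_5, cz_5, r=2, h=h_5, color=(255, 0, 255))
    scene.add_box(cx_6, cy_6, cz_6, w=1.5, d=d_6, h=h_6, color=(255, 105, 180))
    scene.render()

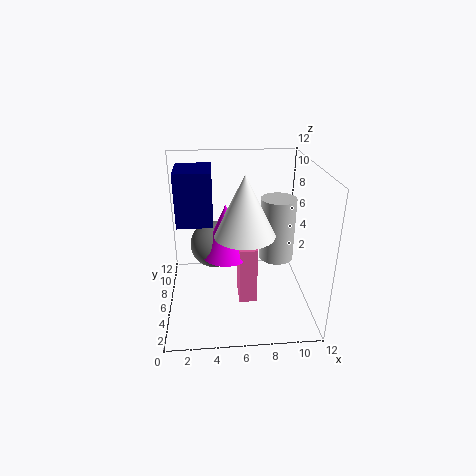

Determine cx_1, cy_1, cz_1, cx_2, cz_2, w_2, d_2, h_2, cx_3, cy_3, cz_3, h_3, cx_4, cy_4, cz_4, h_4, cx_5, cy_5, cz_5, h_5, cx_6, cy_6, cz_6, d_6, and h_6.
cx_1 = 4
cy_1 = 7
cz_1 = 5
cx_2 = 1
cz_2 = 7
w_2 = 3
d_2 = 3.5
h_2 = 4.5
cx_3 = 9.5
cy_3 = 7
cz_3 = 3.5
h_3 = 5.5
cx_4 = 6.5
cy_4 = 5.5
cz_4 = 6.5
h_4 = 5
cx_5 = 5
cy_5 = 6
cz_5 = 4.5
h_5 = 4.5
cx_6 = 6
cy_6 = 4.5
cz_6 = 0.5
d_6 = 3
h_6 = 5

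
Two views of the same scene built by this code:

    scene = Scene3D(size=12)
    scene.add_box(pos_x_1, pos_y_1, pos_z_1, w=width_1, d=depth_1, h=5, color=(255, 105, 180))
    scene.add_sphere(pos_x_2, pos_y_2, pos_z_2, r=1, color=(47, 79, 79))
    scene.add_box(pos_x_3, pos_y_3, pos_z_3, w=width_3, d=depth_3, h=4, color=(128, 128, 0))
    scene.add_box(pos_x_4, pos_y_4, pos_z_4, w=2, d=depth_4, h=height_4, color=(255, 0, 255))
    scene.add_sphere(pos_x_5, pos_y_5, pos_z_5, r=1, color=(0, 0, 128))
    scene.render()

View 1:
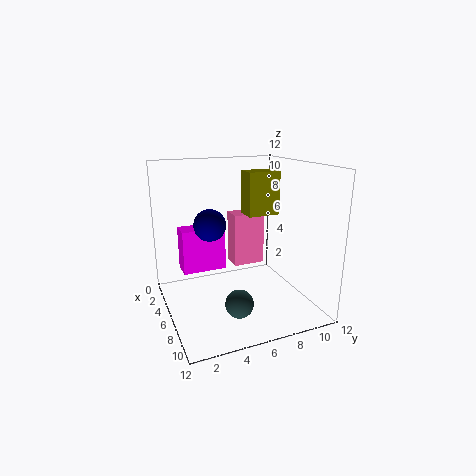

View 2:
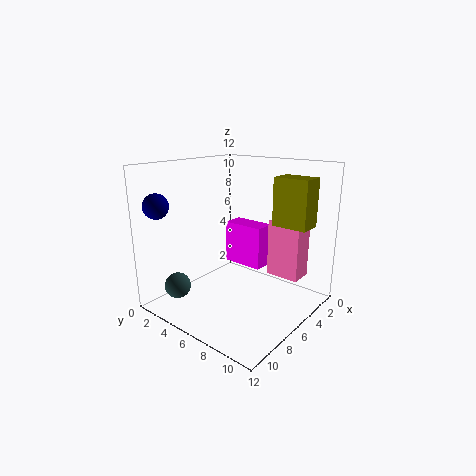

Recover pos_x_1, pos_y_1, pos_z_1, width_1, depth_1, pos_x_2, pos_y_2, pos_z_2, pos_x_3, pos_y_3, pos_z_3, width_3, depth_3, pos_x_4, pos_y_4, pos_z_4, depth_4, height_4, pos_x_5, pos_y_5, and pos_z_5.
pos_x_1 = 1, pos_y_1 = 7, pos_z_1 = 2, width_1 = 2, depth_1 = 3, pos_x_2 = 11, pos_y_2 = 4, pos_z_2 = 3, pos_x_3 = 2, pos_y_3 = 8, pos_z_3 = 7, width_3 = 2, depth_3 = 3, pos_x_4 = 1, pos_y_4 = 2, pos_z_4 = 2, depth_4 = 4, height_4 = 4, pos_x_5 = 11, pos_y_5 = 2, pos_z_5 = 9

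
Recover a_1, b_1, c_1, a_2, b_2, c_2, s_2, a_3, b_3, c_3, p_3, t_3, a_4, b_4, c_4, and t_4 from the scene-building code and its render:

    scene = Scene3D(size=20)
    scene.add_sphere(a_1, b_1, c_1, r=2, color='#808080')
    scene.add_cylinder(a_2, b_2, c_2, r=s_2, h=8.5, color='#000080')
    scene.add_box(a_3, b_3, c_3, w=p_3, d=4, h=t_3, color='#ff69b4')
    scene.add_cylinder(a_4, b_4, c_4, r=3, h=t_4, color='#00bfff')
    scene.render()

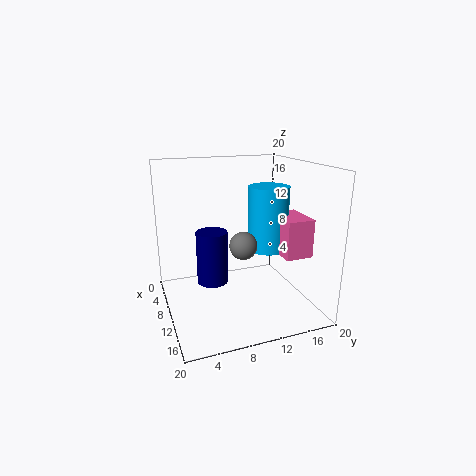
a_1 = 9.5; b_1 = 11; c_1 = 8.5; a_2 = 3.5; b_2 = 8; c_2 = 0.5; s_2 = 2.5; a_3 = 7.5; b_3 = 16; c_3 = 7; p_3 = 6; t_3 = 5.5; a_4 = 8; b_4 = 15.5; c_4 = 7; t_4 = 9.5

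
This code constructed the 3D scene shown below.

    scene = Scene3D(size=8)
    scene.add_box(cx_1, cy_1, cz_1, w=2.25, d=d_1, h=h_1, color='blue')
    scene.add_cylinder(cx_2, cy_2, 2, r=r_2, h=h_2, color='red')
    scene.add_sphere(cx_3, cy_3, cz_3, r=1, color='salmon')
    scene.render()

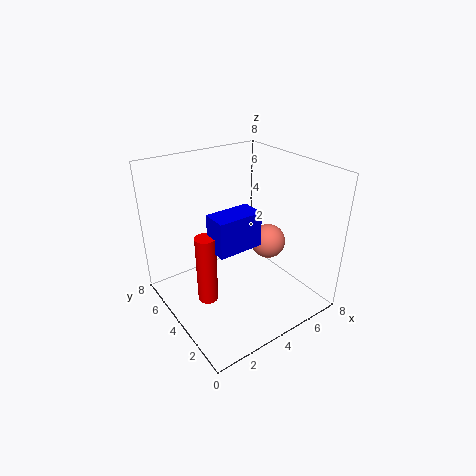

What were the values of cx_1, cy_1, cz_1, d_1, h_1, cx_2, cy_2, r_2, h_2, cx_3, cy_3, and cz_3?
cx_1 = 1.5, cy_1 = 1.75, cz_1 = 4.75, d_1 = 1.25, h_1 = 1.75, cx_2 = 1.25, cy_2 = 2.75, r_2 = 0.5, h_2 = 3.5, cx_3 = 6, cy_3 = 3.75, cz_3 = 3.25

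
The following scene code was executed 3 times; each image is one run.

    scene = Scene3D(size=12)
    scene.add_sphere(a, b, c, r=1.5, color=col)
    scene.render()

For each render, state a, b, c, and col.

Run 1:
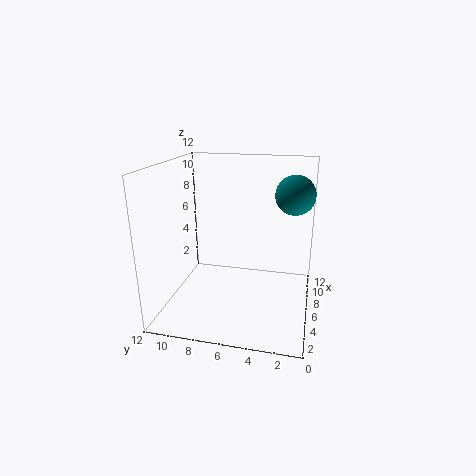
a = 5.5, b = 1.5, c = 10, col = 'teal'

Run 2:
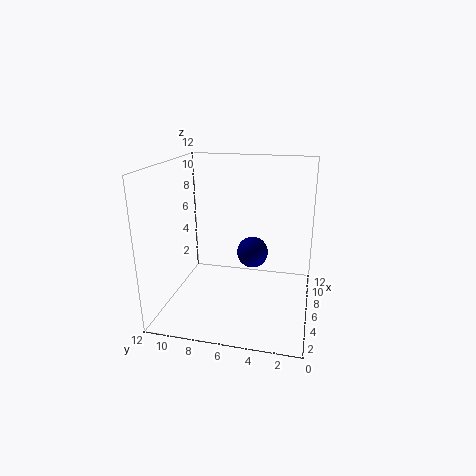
a = 10, b = 5.5, c = 3, col = 'navy'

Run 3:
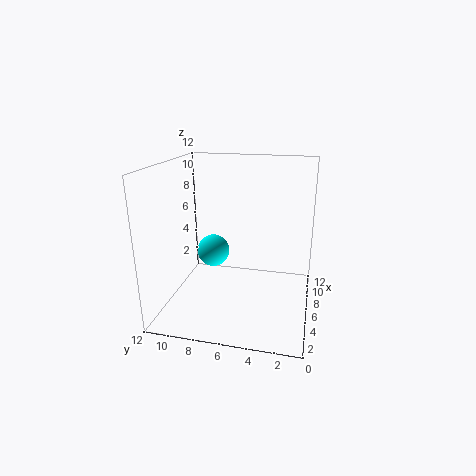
a = 8.5, b = 9, c = 3.5, col = 'cyan'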